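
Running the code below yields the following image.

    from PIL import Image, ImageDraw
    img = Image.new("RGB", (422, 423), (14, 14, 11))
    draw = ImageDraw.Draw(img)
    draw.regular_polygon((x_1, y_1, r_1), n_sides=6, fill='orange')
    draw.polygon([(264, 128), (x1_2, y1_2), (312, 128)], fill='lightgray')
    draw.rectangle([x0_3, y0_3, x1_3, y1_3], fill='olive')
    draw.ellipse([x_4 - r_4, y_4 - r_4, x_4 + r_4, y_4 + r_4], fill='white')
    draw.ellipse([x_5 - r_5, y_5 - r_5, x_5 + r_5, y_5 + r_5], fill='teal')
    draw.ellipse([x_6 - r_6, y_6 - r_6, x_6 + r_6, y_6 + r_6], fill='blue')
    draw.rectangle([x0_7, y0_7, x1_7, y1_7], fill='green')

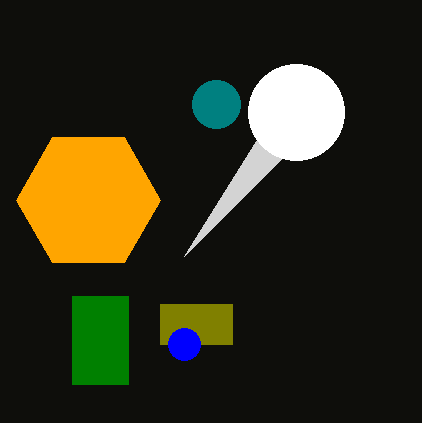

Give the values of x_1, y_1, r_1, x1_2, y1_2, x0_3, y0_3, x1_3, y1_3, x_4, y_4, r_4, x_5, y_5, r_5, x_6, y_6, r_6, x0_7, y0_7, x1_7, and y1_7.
x_1 = 88; y_1 = 200; r_1 = 72; x1_2 = 184; y1_2 = 256; x0_3 = 160; y0_3 = 304; x1_3 = 232; y1_3 = 344; x_4 = 296; y_4 = 112; r_4 = 48; x_5 = 216; y_5 = 104; r_5 = 24; x_6 = 184; y_6 = 344; r_6 = 16; x0_7 = 72; y0_7 = 296; x1_7 = 128; y1_7 = 384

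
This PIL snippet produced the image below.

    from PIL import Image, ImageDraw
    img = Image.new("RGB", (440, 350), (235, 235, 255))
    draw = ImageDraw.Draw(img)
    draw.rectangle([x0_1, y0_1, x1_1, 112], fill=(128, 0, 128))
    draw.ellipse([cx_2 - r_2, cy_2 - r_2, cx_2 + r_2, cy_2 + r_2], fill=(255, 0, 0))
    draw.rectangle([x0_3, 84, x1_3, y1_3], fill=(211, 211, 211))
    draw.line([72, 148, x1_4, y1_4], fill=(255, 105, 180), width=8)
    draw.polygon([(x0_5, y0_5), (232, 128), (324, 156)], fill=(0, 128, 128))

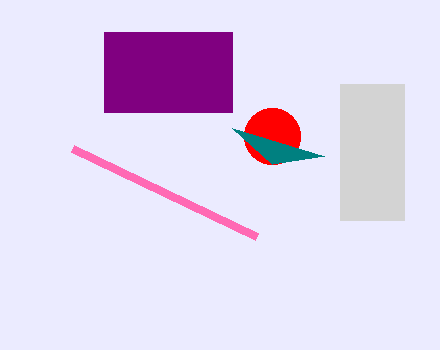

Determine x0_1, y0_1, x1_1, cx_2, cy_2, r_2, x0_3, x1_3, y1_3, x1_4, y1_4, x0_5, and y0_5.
x0_1 = 104, y0_1 = 32, x1_1 = 232, cx_2 = 272, cy_2 = 136, r_2 = 28, x0_3 = 340, x1_3 = 404, y1_3 = 220, x1_4 = 256, y1_4 = 236, x0_5 = 272, y0_5 = 164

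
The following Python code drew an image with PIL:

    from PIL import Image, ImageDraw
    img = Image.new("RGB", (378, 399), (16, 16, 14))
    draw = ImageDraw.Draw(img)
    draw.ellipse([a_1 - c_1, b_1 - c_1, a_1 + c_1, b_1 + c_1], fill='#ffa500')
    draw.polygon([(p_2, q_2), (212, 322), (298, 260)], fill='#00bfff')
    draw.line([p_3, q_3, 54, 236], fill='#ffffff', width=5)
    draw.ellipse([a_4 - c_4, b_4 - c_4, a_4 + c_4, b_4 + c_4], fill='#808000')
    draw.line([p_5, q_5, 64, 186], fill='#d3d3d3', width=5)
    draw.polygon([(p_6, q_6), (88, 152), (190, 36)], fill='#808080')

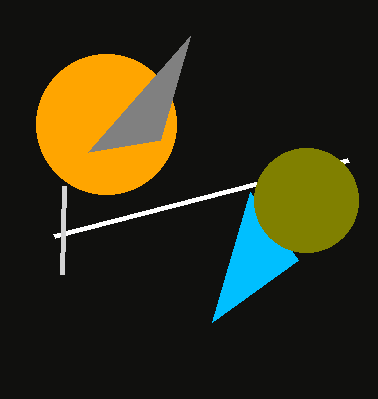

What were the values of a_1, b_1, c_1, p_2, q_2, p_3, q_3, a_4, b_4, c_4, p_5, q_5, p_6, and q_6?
a_1 = 106; b_1 = 124; c_1 = 70; p_2 = 250; q_2 = 192; p_3 = 348; q_3 = 160; a_4 = 306; b_4 = 200; c_4 = 52; p_5 = 62; q_5 = 274; p_6 = 160; q_6 = 140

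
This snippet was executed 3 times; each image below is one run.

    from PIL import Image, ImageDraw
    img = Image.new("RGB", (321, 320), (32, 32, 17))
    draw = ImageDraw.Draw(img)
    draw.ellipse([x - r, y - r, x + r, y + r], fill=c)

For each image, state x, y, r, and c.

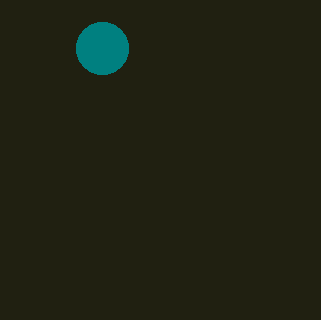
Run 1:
x = 102; y = 48; r = 26; c = 'teal'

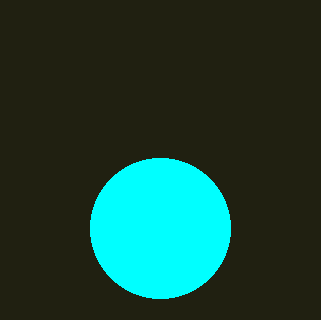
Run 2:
x = 160
y = 228
r = 70
c = 'cyan'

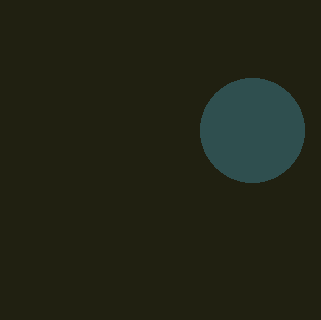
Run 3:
x = 252
y = 130
r = 52
c = 'darkslategray'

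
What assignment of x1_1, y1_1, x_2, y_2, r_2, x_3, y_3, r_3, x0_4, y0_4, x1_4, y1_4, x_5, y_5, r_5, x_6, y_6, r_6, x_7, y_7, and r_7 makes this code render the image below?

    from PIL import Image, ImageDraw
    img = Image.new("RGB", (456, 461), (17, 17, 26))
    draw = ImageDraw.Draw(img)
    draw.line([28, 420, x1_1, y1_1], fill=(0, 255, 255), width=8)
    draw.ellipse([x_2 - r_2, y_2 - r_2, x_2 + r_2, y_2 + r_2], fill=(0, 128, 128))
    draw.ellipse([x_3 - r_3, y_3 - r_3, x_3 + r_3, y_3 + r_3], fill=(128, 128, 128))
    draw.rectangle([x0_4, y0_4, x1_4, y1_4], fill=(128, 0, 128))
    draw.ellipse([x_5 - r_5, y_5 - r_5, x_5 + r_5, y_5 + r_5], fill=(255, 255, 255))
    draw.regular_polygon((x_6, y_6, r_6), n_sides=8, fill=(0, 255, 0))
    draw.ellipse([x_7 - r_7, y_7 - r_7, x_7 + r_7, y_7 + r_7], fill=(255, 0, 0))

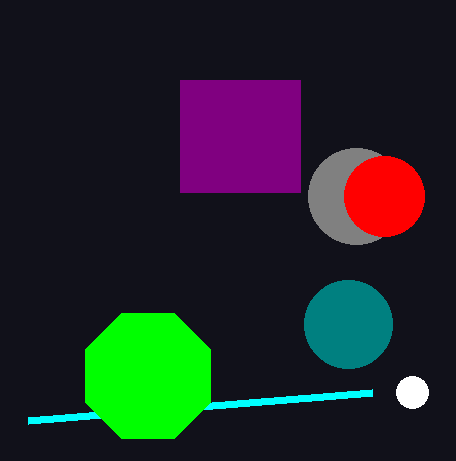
x1_1 = 372, y1_1 = 392, x_2 = 348, y_2 = 324, r_2 = 44, x_3 = 356, y_3 = 196, r_3 = 48, x0_4 = 180, y0_4 = 80, x1_4 = 300, y1_4 = 192, x_5 = 412, y_5 = 392, r_5 = 16, x_6 = 148, y_6 = 376, r_6 = 68, x_7 = 384, y_7 = 196, r_7 = 40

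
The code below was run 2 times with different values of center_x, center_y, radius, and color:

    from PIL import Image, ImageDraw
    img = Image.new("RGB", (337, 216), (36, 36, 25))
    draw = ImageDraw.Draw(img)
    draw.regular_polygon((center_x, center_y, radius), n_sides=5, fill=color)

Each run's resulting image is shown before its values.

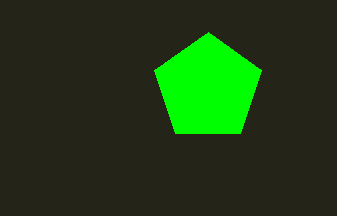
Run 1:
center_x = 208, center_y = 88, radius = 56, color = 'lime'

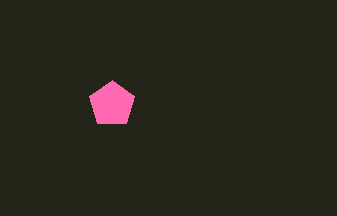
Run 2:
center_x = 112, center_y = 104, radius = 24, color = 'hotpink'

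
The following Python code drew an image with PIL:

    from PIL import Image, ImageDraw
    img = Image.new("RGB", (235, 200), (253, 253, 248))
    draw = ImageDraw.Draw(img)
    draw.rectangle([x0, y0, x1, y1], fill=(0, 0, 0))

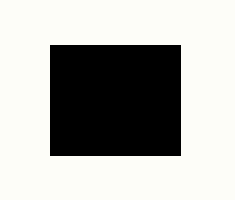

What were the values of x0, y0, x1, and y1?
x0 = 50; y0 = 45; x1 = 180; y1 = 155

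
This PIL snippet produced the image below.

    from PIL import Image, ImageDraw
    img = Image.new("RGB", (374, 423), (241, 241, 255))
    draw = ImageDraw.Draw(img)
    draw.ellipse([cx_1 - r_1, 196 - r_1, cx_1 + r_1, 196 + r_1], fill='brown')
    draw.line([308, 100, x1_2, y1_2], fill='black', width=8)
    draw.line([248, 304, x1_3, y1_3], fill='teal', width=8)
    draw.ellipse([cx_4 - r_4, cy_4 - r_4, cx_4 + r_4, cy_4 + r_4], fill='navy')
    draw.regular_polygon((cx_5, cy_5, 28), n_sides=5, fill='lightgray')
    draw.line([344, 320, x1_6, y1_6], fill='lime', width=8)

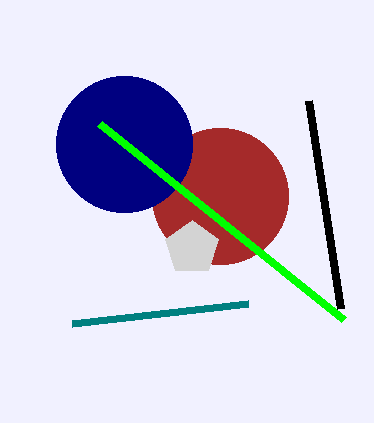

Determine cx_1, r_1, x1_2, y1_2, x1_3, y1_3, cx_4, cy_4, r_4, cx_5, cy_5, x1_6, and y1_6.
cx_1 = 220
r_1 = 68
x1_2 = 340
y1_2 = 308
x1_3 = 72
y1_3 = 324
cx_4 = 124
cy_4 = 144
r_4 = 68
cx_5 = 192
cy_5 = 248
x1_6 = 100
y1_6 = 124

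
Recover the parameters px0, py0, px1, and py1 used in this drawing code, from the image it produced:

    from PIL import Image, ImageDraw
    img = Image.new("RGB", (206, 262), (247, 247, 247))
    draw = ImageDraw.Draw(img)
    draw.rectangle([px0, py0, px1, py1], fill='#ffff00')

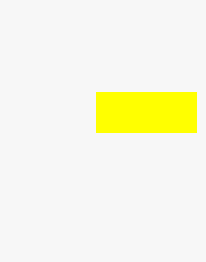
px0 = 96, py0 = 92, px1 = 196, py1 = 132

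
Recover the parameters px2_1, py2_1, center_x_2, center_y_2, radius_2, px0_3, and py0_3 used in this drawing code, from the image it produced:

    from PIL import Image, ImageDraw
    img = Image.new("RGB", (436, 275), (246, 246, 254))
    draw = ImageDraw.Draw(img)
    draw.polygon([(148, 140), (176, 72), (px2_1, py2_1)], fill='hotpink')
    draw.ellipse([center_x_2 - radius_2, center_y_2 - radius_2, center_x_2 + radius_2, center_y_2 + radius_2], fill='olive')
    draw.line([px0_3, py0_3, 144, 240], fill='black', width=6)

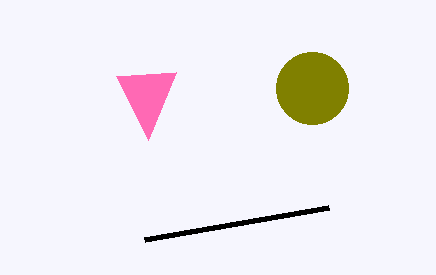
px2_1 = 116, py2_1 = 76, center_x_2 = 312, center_y_2 = 88, radius_2 = 36, px0_3 = 328, py0_3 = 208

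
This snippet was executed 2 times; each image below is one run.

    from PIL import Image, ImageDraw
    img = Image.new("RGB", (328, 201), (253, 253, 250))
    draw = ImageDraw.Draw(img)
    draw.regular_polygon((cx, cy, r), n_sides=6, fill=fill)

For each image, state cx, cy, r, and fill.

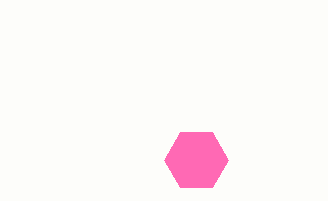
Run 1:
cx = 196; cy = 160; r = 32; fill = 'hotpink'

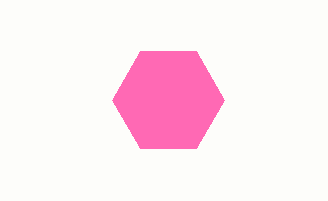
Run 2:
cx = 168; cy = 100; r = 56; fill = 'hotpink'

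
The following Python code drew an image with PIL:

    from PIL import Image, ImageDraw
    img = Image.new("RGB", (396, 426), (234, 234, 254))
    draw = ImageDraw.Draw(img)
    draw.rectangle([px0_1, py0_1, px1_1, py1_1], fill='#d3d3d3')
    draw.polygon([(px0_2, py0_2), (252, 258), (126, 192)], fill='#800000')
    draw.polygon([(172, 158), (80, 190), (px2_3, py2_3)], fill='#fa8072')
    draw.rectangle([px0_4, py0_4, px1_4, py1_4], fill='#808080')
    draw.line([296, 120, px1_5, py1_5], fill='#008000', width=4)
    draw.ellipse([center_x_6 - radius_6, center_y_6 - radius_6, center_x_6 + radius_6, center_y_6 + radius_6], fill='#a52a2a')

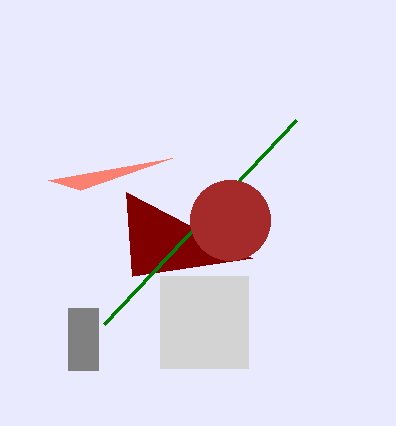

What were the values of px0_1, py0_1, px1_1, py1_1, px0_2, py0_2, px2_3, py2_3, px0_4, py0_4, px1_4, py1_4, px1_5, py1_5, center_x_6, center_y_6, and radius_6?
px0_1 = 160, py0_1 = 276, px1_1 = 248, py1_1 = 368, px0_2 = 132, py0_2 = 276, px2_3 = 48, py2_3 = 180, px0_4 = 68, py0_4 = 308, px1_4 = 98, py1_4 = 370, px1_5 = 104, py1_5 = 324, center_x_6 = 230, center_y_6 = 220, radius_6 = 40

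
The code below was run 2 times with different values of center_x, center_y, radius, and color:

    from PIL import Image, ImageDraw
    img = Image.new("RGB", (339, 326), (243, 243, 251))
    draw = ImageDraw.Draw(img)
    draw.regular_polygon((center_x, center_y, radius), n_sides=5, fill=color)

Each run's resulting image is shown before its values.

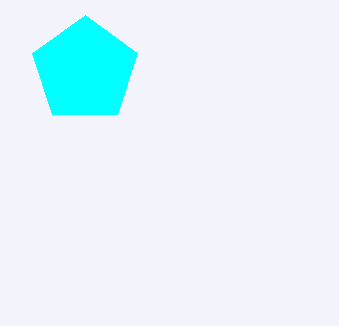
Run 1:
center_x = 85; center_y = 70; radius = 55; color = 'cyan'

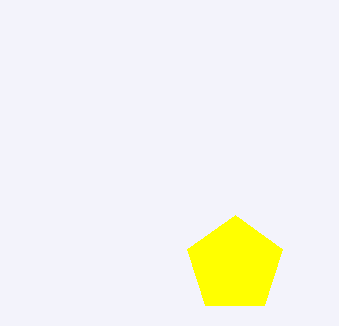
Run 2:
center_x = 235, center_y = 265, radius = 50, color = 'yellow'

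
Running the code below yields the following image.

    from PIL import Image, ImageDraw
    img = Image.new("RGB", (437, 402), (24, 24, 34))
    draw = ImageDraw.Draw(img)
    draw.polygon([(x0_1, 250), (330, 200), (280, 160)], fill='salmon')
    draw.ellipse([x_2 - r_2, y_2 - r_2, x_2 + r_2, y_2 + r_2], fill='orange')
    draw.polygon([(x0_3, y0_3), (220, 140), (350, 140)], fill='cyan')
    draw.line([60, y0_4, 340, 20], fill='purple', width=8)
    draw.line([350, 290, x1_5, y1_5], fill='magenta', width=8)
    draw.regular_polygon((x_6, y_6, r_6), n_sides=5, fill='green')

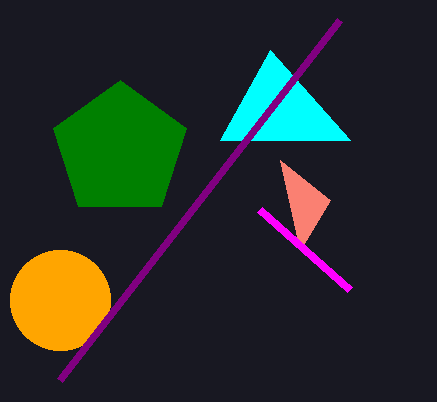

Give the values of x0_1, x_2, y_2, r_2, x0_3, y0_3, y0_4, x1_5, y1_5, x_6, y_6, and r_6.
x0_1 = 300, x_2 = 60, y_2 = 300, r_2 = 50, x0_3 = 270, y0_3 = 50, y0_4 = 380, x1_5 = 260, y1_5 = 210, x_6 = 120, y_6 = 150, r_6 = 70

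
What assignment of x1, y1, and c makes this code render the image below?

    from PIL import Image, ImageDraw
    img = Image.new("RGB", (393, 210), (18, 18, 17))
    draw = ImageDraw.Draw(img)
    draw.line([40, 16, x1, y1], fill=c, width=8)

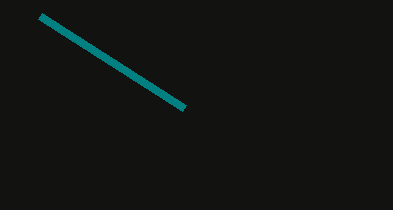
x1 = 184; y1 = 108; c = 'teal'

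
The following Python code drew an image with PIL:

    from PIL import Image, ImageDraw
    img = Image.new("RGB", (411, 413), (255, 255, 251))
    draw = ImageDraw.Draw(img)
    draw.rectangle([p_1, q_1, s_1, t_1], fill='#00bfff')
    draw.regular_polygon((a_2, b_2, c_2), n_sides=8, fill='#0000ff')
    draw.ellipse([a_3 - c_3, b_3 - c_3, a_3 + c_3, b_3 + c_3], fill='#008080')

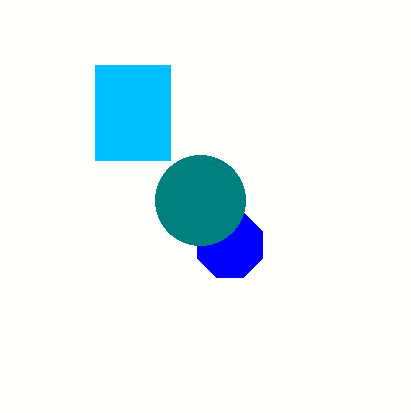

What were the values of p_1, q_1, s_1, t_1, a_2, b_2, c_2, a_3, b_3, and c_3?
p_1 = 95
q_1 = 65
s_1 = 170
t_1 = 160
a_2 = 230
b_2 = 245
c_2 = 35
a_3 = 200
b_3 = 200
c_3 = 45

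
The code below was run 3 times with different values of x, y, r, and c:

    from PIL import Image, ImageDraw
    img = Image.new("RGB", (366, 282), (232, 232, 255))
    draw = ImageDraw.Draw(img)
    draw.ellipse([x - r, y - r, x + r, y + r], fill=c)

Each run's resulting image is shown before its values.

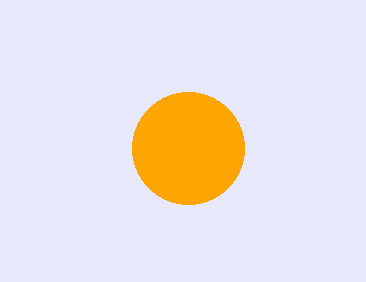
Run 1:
x = 188; y = 148; r = 56; c = 'orange'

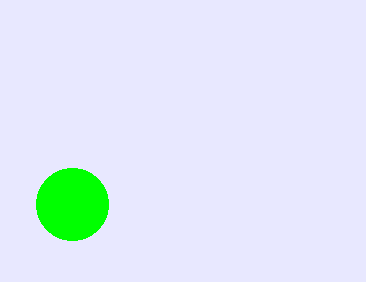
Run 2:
x = 72; y = 204; r = 36; c = 'lime'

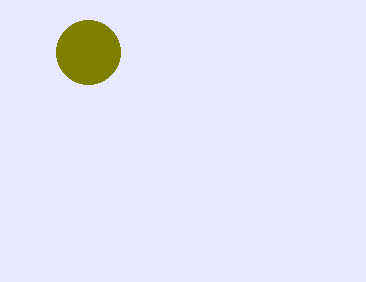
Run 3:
x = 88, y = 52, r = 32, c = 'olive'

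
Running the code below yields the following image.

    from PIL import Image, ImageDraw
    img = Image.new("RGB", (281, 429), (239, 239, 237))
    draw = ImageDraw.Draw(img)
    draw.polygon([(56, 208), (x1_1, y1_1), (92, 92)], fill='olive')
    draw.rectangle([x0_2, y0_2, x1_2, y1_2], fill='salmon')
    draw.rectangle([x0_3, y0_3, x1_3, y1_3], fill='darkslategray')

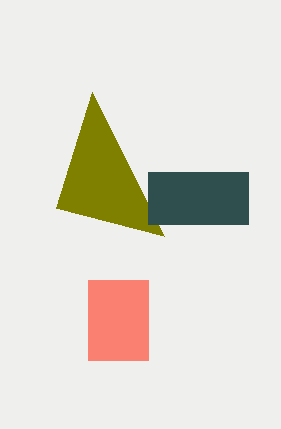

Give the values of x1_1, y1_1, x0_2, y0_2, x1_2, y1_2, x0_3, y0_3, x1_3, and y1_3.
x1_1 = 164
y1_1 = 236
x0_2 = 88
y0_2 = 280
x1_2 = 148
y1_2 = 360
x0_3 = 148
y0_3 = 172
x1_3 = 248
y1_3 = 224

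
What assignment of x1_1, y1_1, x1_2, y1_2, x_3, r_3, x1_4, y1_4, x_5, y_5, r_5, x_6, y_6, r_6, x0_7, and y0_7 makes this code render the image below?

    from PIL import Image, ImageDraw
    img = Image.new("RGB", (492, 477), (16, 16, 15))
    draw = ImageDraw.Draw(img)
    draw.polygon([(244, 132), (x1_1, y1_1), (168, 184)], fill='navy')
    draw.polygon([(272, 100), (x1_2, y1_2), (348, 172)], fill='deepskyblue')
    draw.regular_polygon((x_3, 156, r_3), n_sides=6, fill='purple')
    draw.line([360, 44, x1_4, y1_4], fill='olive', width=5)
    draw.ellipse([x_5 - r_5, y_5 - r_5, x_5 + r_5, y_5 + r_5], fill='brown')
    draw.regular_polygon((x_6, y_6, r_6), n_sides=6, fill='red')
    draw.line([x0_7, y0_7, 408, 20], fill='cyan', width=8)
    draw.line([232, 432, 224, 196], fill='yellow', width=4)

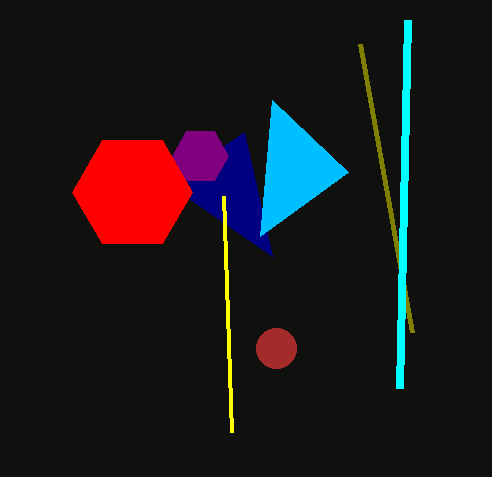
x1_1 = 272
y1_1 = 256
x1_2 = 260
y1_2 = 236
x_3 = 200
r_3 = 28
x1_4 = 412
y1_4 = 332
x_5 = 276
y_5 = 348
r_5 = 20
x_6 = 132
y_6 = 192
r_6 = 60
x0_7 = 400
y0_7 = 388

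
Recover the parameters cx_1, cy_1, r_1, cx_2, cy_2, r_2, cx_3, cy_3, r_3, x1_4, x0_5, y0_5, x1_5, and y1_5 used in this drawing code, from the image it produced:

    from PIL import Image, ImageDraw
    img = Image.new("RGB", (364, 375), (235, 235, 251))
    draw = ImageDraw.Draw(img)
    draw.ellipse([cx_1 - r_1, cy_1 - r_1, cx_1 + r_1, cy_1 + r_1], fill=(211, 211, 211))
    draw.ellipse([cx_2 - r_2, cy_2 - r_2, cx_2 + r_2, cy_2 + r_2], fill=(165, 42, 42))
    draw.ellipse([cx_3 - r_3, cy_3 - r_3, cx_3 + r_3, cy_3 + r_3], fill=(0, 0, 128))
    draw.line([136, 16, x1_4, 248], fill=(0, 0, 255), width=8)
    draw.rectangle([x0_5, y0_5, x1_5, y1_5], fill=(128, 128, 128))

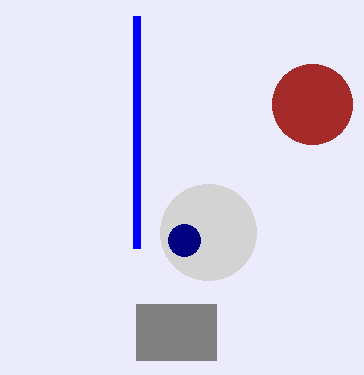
cx_1 = 208, cy_1 = 232, r_1 = 48, cx_2 = 312, cy_2 = 104, r_2 = 40, cx_3 = 184, cy_3 = 240, r_3 = 16, x1_4 = 136, x0_5 = 136, y0_5 = 304, x1_5 = 216, y1_5 = 360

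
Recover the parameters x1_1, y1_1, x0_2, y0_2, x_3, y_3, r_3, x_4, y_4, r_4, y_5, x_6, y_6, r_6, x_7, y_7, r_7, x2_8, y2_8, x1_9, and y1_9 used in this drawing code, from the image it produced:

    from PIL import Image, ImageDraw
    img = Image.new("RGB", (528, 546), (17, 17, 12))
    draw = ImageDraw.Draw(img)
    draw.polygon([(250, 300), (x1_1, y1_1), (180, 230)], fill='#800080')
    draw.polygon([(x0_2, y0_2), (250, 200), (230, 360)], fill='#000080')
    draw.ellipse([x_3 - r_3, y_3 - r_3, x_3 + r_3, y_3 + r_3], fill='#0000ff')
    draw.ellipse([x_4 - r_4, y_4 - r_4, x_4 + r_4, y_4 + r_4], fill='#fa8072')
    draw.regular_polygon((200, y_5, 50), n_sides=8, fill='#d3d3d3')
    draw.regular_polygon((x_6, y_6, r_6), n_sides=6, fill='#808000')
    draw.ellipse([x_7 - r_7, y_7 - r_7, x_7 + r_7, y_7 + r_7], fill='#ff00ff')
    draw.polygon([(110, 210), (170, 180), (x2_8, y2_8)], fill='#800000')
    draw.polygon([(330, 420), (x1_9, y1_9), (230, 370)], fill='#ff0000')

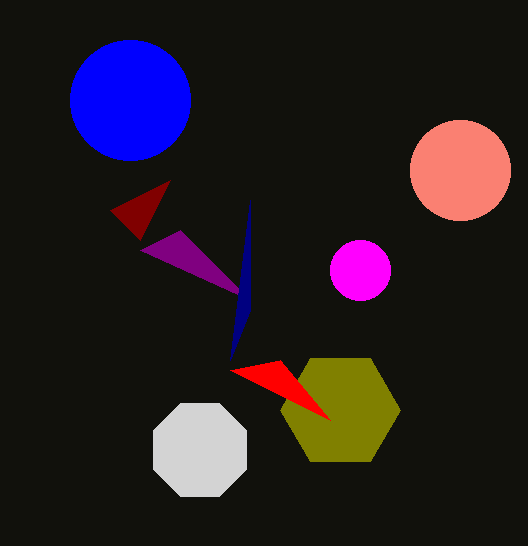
x1_1 = 140, y1_1 = 250, x0_2 = 250, y0_2 = 310, x_3 = 130, y_3 = 100, r_3 = 60, x_4 = 460, y_4 = 170, r_4 = 50, y_5 = 450, x_6 = 340, y_6 = 410, r_6 = 60, x_7 = 360, y_7 = 270, r_7 = 30, x2_8 = 140, y2_8 = 240, x1_9 = 280, y1_9 = 360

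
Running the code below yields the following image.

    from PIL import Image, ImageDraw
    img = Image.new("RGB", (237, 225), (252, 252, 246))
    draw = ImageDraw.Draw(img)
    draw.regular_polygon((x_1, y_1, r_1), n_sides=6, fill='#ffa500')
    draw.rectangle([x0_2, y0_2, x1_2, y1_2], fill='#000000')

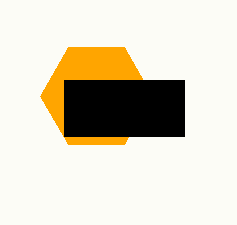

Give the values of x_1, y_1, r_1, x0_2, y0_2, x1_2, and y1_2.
x_1 = 96, y_1 = 96, r_1 = 56, x0_2 = 64, y0_2 = 80, x1_2 = 184, y1_2 = 136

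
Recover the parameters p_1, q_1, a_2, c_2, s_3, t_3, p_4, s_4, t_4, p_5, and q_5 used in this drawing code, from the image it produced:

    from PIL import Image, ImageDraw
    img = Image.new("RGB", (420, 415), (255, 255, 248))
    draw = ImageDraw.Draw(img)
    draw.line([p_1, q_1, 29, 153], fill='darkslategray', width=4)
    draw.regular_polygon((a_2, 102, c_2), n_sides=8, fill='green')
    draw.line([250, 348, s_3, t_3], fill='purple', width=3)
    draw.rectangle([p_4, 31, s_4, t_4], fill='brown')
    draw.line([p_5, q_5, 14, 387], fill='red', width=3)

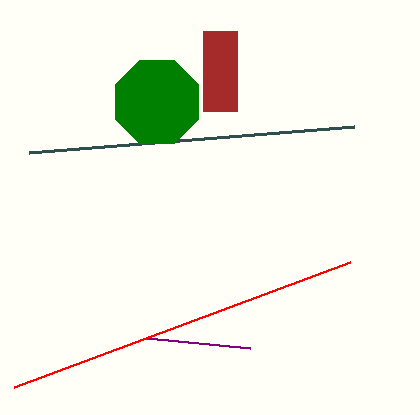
p_1 = 354; q_1 = 127; a_2 = 157; c_2 = 45; s_3 = 147; t_3 = 338; p_4 = 203; s_4 = 237; t_4 = 111; p_5 = 350; q_5 = 262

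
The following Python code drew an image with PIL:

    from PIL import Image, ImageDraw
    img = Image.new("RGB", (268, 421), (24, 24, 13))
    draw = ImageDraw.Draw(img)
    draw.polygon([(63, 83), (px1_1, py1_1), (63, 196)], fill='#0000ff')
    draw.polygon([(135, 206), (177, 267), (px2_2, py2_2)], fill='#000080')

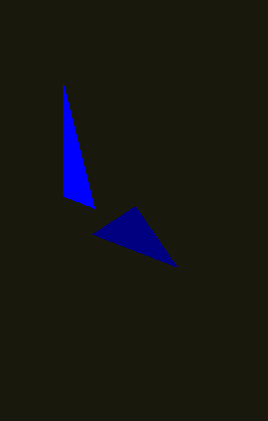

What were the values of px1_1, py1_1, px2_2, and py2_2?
px1_1 = 94
py1_1 = 208
px2_2 = 92
py2_2 = 234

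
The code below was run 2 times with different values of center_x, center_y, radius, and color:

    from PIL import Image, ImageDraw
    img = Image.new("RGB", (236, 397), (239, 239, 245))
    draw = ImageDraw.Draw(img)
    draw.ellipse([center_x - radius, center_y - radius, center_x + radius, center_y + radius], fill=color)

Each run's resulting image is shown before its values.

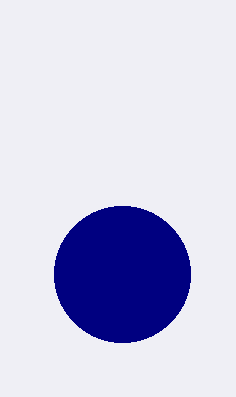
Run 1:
center_x = 122; center_y = 274; radius = 68; color = 'navy'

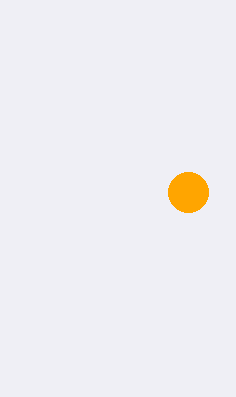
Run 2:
center_x = 188; center_y = 192; radius = 20; color = 'orange'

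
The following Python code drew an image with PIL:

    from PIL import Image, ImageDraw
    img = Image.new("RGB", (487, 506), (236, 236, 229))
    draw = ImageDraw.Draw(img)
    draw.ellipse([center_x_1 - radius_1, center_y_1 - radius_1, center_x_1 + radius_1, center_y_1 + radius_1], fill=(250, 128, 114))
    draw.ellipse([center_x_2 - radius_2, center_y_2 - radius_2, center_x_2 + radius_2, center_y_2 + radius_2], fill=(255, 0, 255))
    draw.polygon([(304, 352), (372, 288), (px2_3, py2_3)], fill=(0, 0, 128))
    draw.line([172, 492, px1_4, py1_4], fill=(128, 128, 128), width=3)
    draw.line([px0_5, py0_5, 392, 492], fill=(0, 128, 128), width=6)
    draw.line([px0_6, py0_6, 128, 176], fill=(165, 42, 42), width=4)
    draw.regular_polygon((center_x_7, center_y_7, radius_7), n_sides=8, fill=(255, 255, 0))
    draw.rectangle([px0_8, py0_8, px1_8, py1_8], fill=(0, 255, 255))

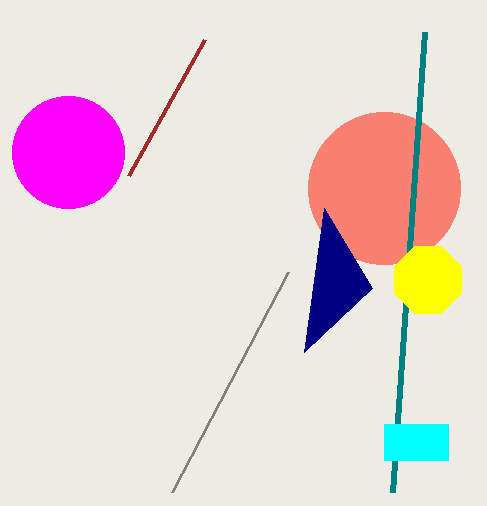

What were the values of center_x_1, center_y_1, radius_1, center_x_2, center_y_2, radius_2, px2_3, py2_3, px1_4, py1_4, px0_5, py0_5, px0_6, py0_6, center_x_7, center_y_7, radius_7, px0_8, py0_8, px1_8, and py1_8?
center_x_1 = 384; center_y_1 = 188; radius_1 = 76; center_x_2 = 68; center_y_2 = 152; radius_2 = 56; px2_3 = 324; py2_3 = 208; px1_4 = 288; py1_4 = 272; px0_5 = 424; py0_5 = 32; px0_6 = 204; py0_6 = 40; center_x_7 = 428; center_y_7 = 280; radius_7 = 36; px0_8 = 384; py0_8 = 424; px1_8 = 448; py1_8 = 460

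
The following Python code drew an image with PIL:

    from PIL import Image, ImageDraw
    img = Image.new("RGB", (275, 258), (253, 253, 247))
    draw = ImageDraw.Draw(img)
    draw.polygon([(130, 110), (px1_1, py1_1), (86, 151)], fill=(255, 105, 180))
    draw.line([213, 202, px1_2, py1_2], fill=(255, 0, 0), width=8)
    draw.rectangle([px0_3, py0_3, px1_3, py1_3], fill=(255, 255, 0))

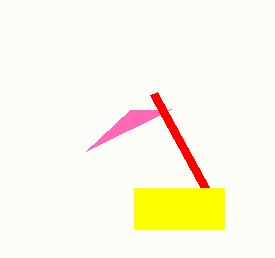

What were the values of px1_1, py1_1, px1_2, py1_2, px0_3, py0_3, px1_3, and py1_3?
px1_1 = 171, py1_1 = 109, px1_2 = 154, py1_2 = 94, px0_3 = 134, py0_3 = 188, px1_3 = 224, py1_3 = 229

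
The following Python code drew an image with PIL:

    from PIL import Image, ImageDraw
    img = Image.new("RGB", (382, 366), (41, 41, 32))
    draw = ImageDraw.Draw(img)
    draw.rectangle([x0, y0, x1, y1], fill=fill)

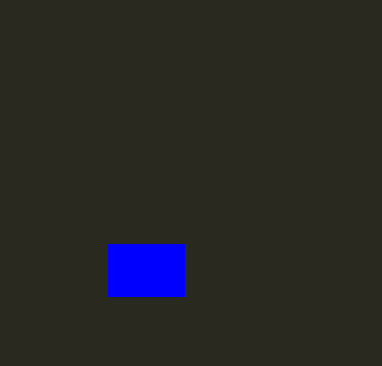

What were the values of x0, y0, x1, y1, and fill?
x0 = 108
y0 = 244
x1 = 184
y1 = 296
fill = 'blue'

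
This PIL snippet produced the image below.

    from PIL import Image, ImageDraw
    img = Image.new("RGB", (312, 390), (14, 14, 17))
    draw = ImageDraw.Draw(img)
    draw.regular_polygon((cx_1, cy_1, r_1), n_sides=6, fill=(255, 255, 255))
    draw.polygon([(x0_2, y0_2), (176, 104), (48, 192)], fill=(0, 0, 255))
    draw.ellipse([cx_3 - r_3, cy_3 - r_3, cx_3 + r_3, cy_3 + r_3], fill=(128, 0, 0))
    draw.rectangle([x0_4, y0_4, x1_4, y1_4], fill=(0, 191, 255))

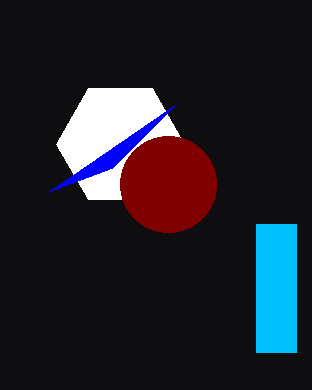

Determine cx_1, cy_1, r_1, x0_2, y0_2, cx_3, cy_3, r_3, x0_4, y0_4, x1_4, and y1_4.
cx_1 = 120, cy_1 = 144, r_1 = 64, x0_2 = 112, y0_2 = 168, cx_3 = 168, cy_3 = 184, r_3 = 48, x0_4 = 256, y0_4 = 224, x1_4 = 296, y1_4 = 352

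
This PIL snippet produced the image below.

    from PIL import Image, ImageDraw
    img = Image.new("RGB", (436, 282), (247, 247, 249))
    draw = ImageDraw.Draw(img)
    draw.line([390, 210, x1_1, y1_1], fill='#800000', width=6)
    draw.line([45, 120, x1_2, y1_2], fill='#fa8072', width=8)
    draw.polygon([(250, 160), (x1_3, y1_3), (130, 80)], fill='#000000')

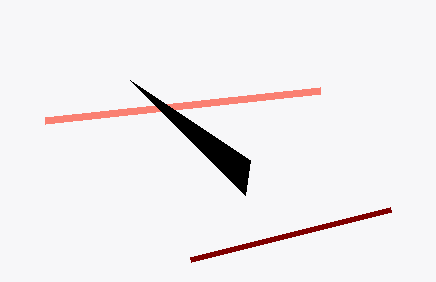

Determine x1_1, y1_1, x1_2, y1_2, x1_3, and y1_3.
x1_1 = 190
y1_1 = 260
x1_2 = 320
y1_2 = 90
x1_3 = 245
y1_3 = 195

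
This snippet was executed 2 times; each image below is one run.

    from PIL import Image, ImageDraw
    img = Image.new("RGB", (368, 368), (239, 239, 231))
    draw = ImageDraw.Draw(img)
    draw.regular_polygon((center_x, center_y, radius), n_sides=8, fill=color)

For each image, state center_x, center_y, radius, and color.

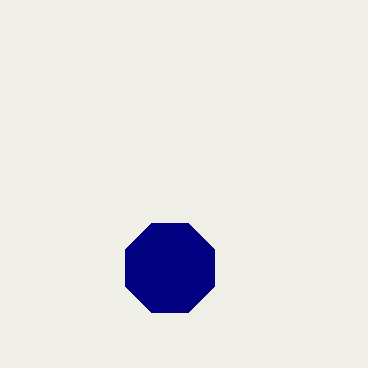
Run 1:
center_x = 170, center_y = 268, radius = 48, color = 'navy'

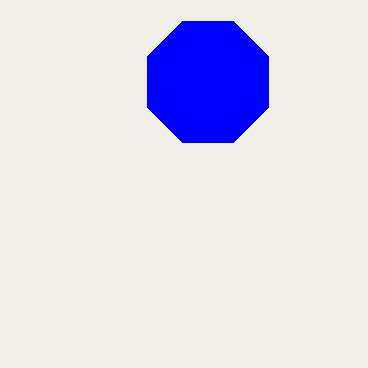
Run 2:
center_x = 208
center_y = 82
radius = 66
color = 'blue'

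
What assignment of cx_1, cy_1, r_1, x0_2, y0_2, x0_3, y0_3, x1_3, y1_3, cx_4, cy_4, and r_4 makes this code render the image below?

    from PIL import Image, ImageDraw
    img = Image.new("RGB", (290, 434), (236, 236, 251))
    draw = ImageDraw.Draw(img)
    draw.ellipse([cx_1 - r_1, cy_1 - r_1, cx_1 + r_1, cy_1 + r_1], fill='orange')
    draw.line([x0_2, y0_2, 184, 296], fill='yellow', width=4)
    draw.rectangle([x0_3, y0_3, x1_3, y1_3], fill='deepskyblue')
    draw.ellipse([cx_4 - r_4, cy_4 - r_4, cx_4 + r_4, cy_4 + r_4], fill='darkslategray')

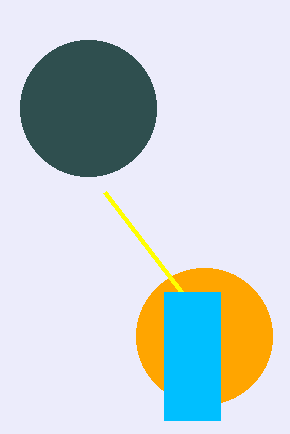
cx_1 = 204
cy_1 = 336
r_1 = 68
x0_2 = 104
y0_2 = 192
x0_3 = 164
y0_3 = 292
x1_3 = 220
y1_3 = 420
cx_4 = 88
cy_4 = 108
r_4 = 68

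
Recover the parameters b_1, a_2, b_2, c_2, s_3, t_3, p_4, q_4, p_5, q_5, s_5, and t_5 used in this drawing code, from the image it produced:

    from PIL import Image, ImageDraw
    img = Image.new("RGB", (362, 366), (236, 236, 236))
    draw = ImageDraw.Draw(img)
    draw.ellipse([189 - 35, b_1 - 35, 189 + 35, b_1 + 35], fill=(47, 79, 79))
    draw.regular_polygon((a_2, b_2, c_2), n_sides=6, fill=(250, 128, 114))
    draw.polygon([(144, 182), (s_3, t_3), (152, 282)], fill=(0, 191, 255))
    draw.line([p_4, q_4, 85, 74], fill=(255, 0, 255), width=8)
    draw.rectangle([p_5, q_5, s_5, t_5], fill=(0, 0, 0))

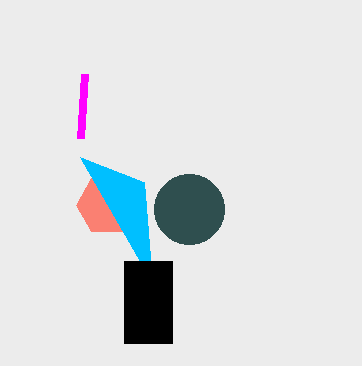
b_1 = 209
a_2 = 107
b_2 = 205
c_2 = 31
s_3 = 80
t_3 = 157
p_4 = 81
q_4 = 138
p_5 = 124
q_5 = 261
s_5 = 172
t_5 = 343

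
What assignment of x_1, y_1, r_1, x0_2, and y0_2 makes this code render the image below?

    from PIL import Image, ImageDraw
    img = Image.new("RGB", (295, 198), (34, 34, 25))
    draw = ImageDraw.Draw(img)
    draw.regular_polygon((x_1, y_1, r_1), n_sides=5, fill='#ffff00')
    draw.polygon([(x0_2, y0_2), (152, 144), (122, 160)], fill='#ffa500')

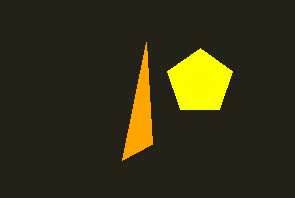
x_1 = 200, y_1 = 82, r_1 = 34, x0_2 = 146, y0_2 = 42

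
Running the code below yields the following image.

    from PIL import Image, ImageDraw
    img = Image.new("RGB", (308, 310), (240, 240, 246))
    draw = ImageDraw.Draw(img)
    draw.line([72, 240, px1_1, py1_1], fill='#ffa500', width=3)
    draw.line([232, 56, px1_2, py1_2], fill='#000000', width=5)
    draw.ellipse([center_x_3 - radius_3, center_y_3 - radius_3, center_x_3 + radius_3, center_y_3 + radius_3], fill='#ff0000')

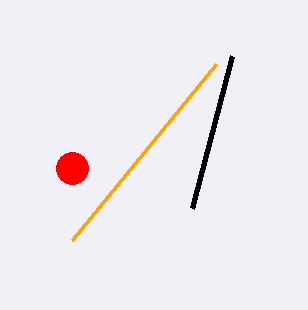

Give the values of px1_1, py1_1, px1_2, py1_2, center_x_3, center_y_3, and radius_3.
px1_1 = 216
py1_1 = 64
px1_2 = 192
py1_2 = 208
center_x_3 = 72
center_y_3 = 168
radius_3 = 16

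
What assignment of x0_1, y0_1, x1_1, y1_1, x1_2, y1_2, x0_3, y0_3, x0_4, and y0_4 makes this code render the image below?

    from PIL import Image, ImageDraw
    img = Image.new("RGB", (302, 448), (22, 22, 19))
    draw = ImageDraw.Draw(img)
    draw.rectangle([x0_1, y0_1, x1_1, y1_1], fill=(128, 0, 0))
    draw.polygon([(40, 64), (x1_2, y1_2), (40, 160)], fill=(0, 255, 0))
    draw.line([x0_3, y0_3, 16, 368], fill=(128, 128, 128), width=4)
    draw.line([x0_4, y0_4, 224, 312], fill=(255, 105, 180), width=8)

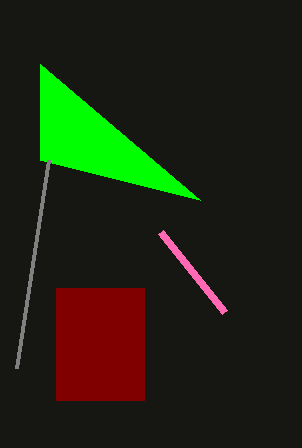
x0_1 = 56, y0_1 = 288, x1_1 = 144, y1_1 = 400, x1_2 = 200, y1_2 = 200, x0_3 = 48, y0_3 = 160, x0_4 = 160, y0_4 = 232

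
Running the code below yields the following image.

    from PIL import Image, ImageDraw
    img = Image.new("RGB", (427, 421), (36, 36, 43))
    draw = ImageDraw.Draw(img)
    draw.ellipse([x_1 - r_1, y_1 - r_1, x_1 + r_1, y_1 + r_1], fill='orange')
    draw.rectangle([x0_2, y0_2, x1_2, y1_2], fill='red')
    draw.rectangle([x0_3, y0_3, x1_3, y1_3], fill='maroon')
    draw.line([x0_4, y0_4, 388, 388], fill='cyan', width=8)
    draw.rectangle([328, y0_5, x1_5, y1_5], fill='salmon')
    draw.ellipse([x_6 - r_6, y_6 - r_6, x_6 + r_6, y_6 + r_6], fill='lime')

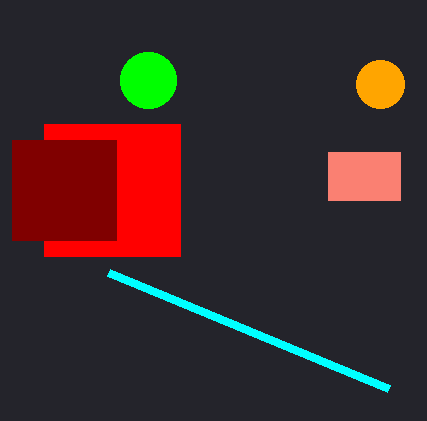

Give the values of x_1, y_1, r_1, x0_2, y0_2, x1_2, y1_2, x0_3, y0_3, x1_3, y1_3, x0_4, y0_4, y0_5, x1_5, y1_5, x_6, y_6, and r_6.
x_1 = 380
y_1 = 84
r_1 = 24
x0_2 = 44
y0_2 = 124
x1_2 = 180
y1_2 = 256
x0_3 = 12
y0_3 = 140
x1_3 = 116
y1_3 = 240
x0_4 = 108
y0_4 = 272
y0_5 = 152
x1_5 = 400
y1_5 = 200
x_6 = 148
y_6 = 80
r_6 = 28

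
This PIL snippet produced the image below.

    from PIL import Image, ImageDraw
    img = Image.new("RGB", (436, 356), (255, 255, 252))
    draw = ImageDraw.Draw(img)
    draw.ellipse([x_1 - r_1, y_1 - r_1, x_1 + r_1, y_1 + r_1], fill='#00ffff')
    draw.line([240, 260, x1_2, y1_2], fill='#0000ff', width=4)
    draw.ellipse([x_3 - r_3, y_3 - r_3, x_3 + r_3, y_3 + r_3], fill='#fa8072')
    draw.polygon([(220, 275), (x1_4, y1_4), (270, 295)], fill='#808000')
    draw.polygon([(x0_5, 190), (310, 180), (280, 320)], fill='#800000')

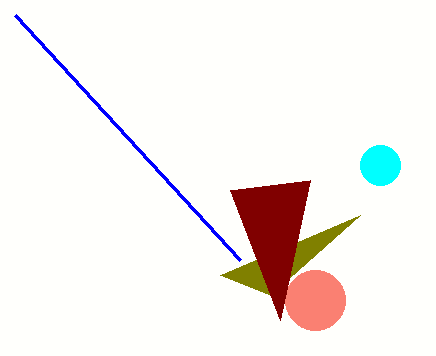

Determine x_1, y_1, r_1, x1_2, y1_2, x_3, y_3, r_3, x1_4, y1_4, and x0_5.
x_1 = 380
y_1 = 165
r_1 = 20
x1_2 = 15
y1_2 = 15
x_3 = 315
y_3 = 300
r_3 = 30
x1_4 = 360
y1_4 = 215
x0_5 = 230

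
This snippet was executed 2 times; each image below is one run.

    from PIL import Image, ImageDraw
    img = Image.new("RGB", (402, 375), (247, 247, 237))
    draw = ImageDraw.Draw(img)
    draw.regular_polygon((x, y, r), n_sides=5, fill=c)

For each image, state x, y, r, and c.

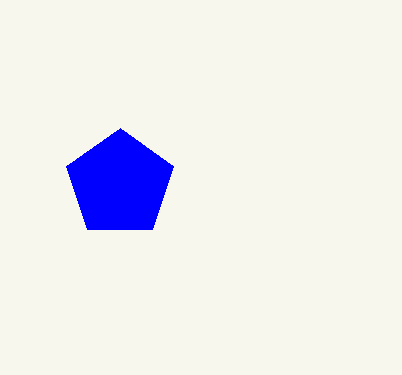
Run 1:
x = 120, y = 184, r = 56, c = 'blue'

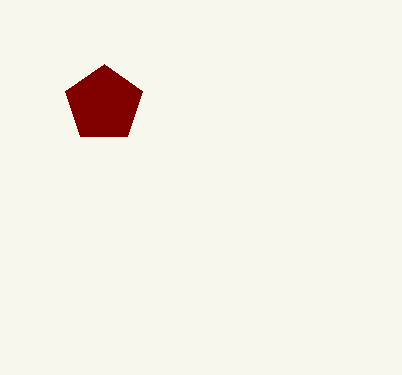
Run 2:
x = 104, y = 104, r = 40, c = 'maroon'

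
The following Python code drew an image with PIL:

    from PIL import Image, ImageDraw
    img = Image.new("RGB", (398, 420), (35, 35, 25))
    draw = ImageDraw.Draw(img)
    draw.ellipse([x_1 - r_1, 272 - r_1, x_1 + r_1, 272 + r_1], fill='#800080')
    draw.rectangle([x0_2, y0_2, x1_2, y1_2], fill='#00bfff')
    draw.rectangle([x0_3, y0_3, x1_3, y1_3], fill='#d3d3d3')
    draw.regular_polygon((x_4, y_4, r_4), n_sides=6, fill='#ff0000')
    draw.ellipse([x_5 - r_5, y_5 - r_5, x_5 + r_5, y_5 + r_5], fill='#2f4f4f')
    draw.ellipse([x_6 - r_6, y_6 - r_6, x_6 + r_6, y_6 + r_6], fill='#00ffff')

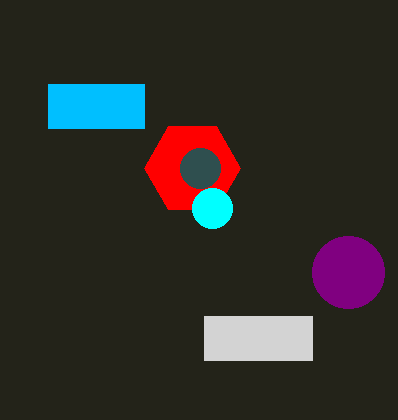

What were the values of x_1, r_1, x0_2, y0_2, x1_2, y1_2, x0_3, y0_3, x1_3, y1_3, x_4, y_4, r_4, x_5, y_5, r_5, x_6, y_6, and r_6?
x_1 = 348; r_1 = 36; x0_2 = 48; y0_2 = 84; x1_2 = 144; y1_2 = 128; x0_3 = 204; y0_3 = 316; x1_3 = 312; y1_3 = 360; x_4 = 192; y_4 = 168; r_4 = 48; x_5 = 200; y_5 = 168; r_5 = 20; x_6 = 212; y_6 = 208; r_6 = 20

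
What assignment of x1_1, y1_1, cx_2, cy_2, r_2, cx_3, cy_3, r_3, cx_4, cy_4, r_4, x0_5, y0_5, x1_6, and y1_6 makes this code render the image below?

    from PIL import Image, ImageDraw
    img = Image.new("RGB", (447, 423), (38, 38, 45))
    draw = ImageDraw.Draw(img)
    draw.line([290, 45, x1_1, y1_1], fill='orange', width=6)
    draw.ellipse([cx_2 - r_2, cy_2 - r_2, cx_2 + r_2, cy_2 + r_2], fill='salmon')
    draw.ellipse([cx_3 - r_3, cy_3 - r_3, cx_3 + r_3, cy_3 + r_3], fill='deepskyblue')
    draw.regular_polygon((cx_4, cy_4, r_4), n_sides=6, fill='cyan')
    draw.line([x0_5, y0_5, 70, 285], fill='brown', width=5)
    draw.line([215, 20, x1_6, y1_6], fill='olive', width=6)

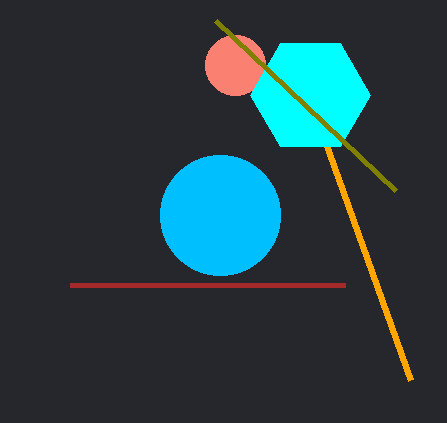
x1_1 = 410, y1_1 = 380, cx_2 = 235, cy_2 = 65, r_2 = 30, cx_3 = 220, cy_3 = 215, r_3 = 60, cx_4 = 310, cy_4 = 95, r_4 = 60, x0_5 = 345, y0_5 = 285, x1_6 = 395, y1_6 = 190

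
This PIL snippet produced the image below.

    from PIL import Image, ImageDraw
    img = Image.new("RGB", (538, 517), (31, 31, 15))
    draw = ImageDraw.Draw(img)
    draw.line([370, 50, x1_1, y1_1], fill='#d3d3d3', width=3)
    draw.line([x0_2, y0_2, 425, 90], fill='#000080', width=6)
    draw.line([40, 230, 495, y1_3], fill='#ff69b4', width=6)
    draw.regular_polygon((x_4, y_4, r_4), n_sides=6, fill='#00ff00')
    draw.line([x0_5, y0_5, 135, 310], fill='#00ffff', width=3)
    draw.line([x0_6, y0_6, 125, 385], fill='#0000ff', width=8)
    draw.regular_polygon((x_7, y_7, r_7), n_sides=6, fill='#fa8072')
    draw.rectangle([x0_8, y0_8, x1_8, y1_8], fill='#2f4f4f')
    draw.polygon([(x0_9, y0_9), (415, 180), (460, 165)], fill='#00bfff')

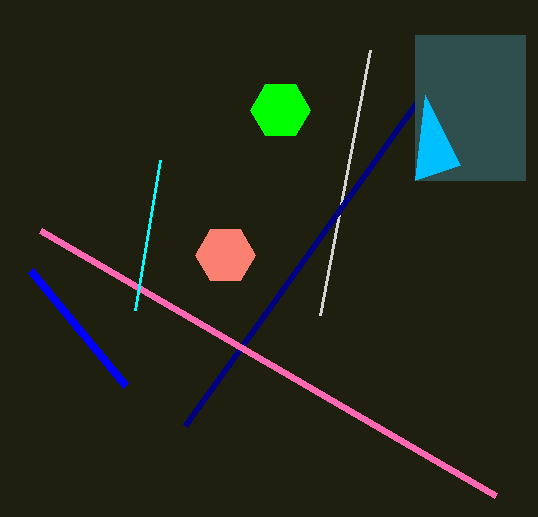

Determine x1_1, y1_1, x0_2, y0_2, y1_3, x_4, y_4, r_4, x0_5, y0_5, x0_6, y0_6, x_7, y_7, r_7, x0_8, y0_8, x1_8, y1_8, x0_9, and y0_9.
x1_1 = 320, y1_1 = 315, x0_2 = 185, y0_2 = 425, y1_3 = 495, x_4 = 280, y_4 = 110, r_4 = 30, x0_5 = 160, y0_5 = 160, x0_6 = 30, y0_6 = 270, x_7 = 225, y_7 = 255, r_7 = 30, x0_8 = 415, y0_8 = 35, x1_8 = 525, y1_8 = 180, x0_9 = 425, y0_9 = 95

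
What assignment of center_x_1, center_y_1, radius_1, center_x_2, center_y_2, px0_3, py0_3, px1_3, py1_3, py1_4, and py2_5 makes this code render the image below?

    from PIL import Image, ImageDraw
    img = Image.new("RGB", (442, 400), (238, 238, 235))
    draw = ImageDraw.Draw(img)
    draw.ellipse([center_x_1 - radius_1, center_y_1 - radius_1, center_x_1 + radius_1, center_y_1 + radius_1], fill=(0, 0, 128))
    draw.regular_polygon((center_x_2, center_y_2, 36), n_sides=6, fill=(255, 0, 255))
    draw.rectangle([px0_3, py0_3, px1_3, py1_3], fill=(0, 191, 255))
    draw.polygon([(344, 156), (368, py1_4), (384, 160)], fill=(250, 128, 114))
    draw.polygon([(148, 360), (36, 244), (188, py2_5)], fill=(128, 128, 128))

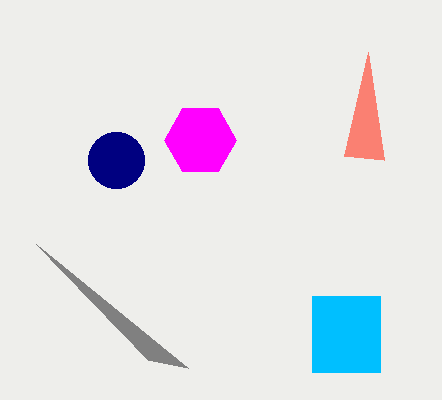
center_x_1 = 116, center_y_1 = 160, radius_1 = 28, center_x_2 = 200, center_y_2 = 140, px0_3 = 312, py0_3 = 296, px1_3 = 380, py1_3 = 372, py1_4 = 52, py2_5 = 368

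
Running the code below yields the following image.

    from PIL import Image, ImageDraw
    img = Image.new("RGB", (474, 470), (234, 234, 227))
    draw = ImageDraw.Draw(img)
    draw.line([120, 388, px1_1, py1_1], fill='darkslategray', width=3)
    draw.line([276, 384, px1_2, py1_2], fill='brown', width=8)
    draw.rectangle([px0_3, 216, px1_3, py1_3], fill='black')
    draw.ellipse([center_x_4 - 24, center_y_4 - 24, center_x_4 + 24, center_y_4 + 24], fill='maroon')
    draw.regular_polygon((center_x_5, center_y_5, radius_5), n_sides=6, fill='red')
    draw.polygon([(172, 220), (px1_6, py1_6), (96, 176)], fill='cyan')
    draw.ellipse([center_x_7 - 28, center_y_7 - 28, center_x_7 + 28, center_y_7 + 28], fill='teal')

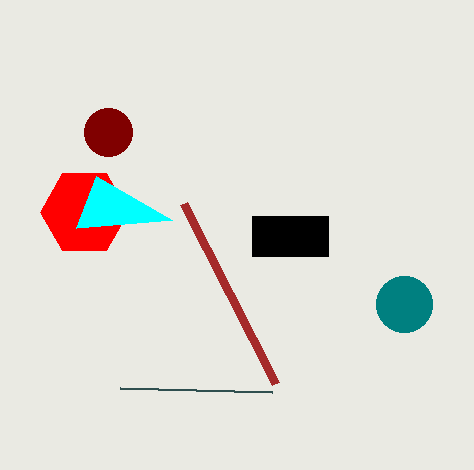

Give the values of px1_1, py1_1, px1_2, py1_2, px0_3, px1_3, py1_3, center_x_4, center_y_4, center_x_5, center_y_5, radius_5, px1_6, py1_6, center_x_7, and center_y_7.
px1_1 = 272; py1_1 = 392; px1_2 = 184; py1_2 = 204; px0_3 = 252; px1_3 = 328; py1_3 = 256; center_x_4 = 108; center_y_4 = 132; center_x_5 = 84; center_y_5 = 212; radius_5 = 44; px1_6 = 76; py1_6 = 228; center_x_7 = 404; center_y_7 = 304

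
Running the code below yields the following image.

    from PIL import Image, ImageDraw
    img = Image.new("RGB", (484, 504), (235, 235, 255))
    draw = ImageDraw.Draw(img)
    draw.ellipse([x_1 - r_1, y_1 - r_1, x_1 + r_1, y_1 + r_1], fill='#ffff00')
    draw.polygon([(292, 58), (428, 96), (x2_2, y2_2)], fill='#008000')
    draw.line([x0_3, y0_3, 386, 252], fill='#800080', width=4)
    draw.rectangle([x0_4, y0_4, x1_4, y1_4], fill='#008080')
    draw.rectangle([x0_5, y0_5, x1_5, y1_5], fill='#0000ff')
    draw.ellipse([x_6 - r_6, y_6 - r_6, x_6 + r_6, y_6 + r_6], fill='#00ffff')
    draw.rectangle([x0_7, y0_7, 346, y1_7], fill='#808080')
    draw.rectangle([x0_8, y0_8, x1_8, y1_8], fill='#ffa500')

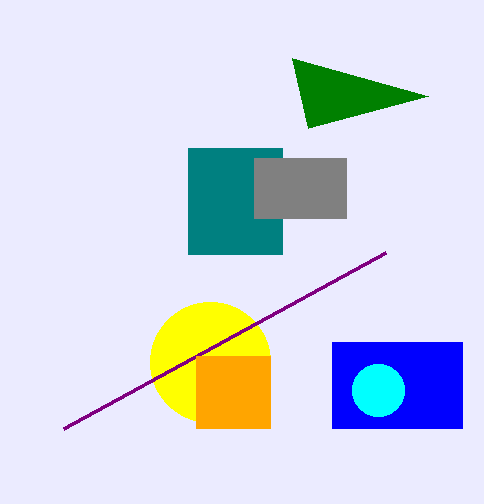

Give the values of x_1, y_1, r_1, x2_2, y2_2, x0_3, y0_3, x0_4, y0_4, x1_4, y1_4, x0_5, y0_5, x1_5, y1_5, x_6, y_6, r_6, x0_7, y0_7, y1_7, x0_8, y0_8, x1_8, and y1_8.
x_1 = 210; y_1 = 362; r_1 = 60; x2_2 = 308; y2_2 = 128; x0_3 = 64; y0_3 = 428; x0_4 = 188; y0_4 = 148; x1_4 = 282; y1_4 = 254; x0_5 = 332; y0_5 = 342; x1_5 = 462; y1_5 = 428; x_6 = 378; y_6 = 390; r_6 = 26; x0_7 = 254; y0_7 = 158; y1_7 = 218; x0_8 = 196; y0_8 = 356; x1_8 = 270; y1_8 = 428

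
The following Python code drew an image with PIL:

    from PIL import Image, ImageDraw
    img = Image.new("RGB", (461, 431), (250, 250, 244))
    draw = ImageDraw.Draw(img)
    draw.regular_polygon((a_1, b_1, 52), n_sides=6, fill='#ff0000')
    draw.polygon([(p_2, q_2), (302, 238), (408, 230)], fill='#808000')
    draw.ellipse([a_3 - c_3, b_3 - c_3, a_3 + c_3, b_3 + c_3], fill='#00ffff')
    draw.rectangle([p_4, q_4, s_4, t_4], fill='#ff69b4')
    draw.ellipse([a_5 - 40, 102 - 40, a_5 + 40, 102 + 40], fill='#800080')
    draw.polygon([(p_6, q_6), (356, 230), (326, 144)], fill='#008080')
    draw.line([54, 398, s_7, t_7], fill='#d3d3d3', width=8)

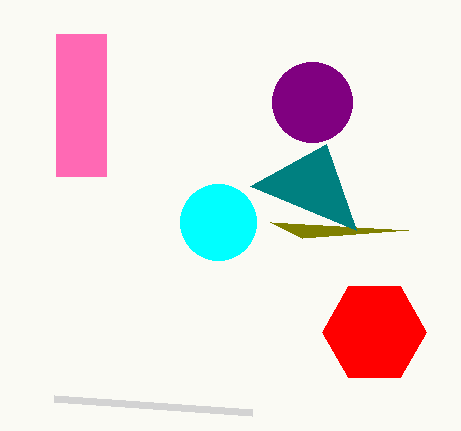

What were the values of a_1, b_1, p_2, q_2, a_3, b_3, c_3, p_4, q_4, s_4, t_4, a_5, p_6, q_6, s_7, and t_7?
a_1 = 374, b_1 = 332, p_2 = 270, q_2 = 222, a_3 = 218, b_3 = 222, c_3 = 38, p_4 = 56, q_4 = 34, s_4 = 106, t_4 = 176, a_5 = 312, p_6 = 250, q_6 = 186, s_7 = 252, t_7 = 412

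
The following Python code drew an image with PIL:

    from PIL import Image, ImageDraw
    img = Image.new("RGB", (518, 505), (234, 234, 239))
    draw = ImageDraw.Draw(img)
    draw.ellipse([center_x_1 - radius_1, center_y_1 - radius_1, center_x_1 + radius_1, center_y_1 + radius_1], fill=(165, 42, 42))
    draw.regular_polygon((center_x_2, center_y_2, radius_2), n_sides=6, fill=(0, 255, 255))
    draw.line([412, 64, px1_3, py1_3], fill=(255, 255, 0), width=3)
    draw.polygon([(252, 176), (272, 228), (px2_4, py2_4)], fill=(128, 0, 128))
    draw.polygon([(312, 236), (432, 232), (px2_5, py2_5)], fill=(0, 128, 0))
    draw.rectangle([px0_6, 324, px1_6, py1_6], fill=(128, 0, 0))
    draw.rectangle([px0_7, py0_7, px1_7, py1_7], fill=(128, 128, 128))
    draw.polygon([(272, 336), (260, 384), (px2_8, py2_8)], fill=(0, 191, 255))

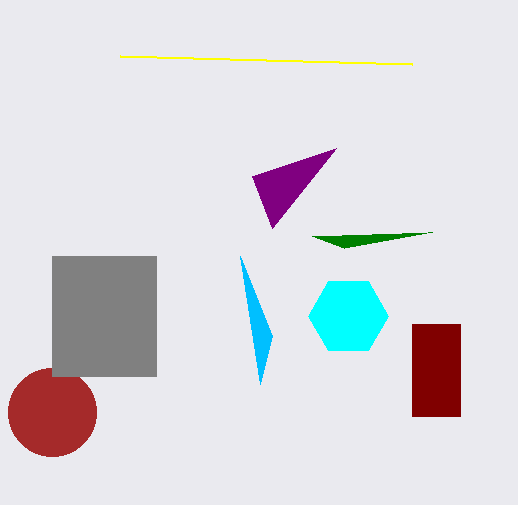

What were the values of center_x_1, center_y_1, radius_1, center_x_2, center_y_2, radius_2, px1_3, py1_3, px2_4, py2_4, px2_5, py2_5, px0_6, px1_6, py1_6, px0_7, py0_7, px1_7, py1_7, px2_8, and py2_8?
center_x_1 = 52; center_y_1 = 412; radius_1 = 44; center_x_2 = 348; center_y_2 = 316; radius_2 = 40; px1_3 = 120; py1_3 = 56; px2_4 = 336; py2_4 = 148; px2_5 = 344; py2_5 = 248; px0_6 = 412; px1_6 = 460; py1_6 = 416; px0_7 = 52; py0_7 = 256; px1_7 = 156; py1_7 = 376; px2_8 = 240; py2_8 = 256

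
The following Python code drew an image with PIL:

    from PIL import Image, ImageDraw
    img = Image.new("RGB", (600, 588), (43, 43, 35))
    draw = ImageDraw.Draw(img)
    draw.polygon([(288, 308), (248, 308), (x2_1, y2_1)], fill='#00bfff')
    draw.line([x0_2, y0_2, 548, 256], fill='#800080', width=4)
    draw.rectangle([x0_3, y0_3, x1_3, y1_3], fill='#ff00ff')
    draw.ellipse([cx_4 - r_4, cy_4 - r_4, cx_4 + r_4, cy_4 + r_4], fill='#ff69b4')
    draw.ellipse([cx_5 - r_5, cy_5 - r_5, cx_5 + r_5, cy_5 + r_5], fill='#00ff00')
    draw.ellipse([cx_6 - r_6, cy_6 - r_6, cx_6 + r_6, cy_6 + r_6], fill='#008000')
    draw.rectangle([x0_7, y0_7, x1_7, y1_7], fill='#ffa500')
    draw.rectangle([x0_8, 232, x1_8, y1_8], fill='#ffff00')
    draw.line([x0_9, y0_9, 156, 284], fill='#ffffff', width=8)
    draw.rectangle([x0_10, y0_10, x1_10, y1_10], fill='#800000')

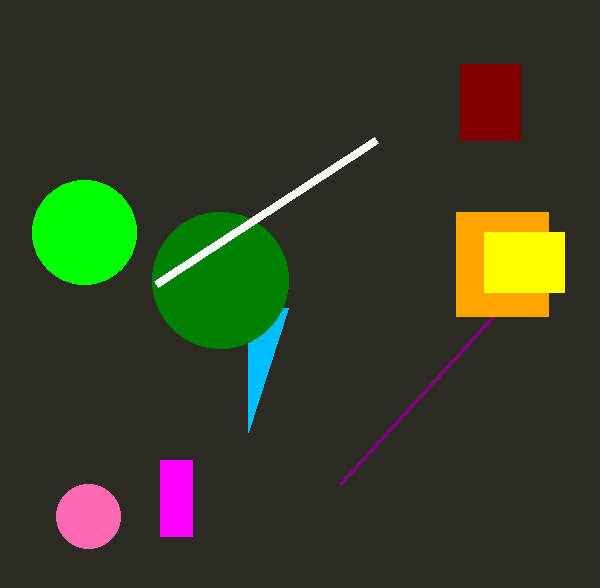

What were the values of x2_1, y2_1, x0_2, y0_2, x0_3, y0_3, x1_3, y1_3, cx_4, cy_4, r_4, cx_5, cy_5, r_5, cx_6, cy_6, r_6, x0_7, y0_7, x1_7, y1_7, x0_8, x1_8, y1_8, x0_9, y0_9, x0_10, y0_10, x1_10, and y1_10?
x2_1 = 248; y2_1 = 432; x0_2 = 340; y0_2 = 484; x0_3 = 160; y0_3 = 460; x1_3 = 192; y1_3 = 536; cx_4 = 88; cy_4 = 516; r_4 = 32; cx_5 = 84; cy_5 = 232; r_5 = 52; cx_6 = 220; cy_6 = 280; r_6 = 68; x0_7 = 456; y0_7 = 212; x1_7 = 548; y1_7 = 316; x0_8 = 484; x1_8 = 564; y1_8 = 292; x0_9 = 376; y0_9 = 140; x0_10 = 460; y0_10 = 64; x1_10 = 520; y1_10 = 140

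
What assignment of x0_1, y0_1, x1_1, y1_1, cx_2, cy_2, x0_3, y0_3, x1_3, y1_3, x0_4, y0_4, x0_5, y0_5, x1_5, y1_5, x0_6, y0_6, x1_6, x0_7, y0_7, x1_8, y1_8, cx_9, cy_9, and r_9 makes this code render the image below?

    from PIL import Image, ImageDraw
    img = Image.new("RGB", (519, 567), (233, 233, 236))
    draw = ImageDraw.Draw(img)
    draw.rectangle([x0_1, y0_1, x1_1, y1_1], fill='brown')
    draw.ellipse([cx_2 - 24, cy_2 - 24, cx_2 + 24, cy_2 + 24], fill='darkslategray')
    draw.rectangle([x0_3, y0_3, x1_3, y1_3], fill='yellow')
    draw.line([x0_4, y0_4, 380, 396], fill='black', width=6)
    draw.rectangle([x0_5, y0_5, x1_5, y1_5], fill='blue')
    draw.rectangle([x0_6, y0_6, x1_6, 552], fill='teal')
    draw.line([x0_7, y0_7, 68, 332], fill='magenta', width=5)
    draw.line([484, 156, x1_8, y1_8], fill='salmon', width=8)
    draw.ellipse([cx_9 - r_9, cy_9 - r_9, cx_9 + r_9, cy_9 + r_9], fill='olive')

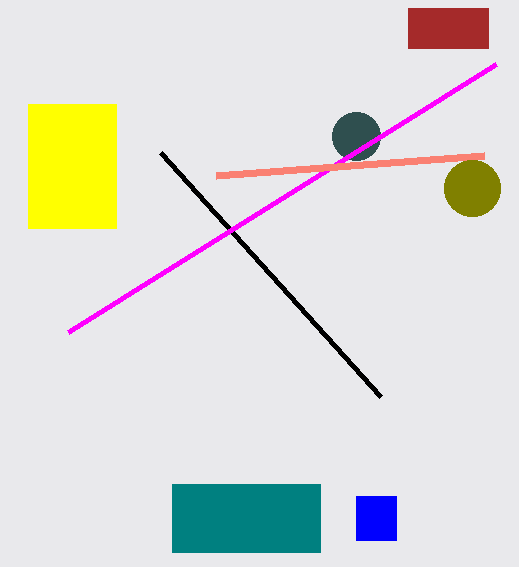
x0_1 = 408
y0_1 = 8
x1_1 = 488
y1_1 = 48
cx_2 = 356
cy_2 = 136
x0_3 = 28
y0_3 = 104
x1_3 = 116
y1_3 = 228
x0_4 = 160
y0_4 = 152
x0_5 = 356
y0_5 = 496
x1_5 = 396
y1_5 = 540
x0_6 = 172
y0_6 = 484
x1_6 = 320
x0_7 = 496
y0_7 = 64
x1_8 = 216
y1_8 = 176
cx_9 = 472
cy_9 = 188
r_9 = 28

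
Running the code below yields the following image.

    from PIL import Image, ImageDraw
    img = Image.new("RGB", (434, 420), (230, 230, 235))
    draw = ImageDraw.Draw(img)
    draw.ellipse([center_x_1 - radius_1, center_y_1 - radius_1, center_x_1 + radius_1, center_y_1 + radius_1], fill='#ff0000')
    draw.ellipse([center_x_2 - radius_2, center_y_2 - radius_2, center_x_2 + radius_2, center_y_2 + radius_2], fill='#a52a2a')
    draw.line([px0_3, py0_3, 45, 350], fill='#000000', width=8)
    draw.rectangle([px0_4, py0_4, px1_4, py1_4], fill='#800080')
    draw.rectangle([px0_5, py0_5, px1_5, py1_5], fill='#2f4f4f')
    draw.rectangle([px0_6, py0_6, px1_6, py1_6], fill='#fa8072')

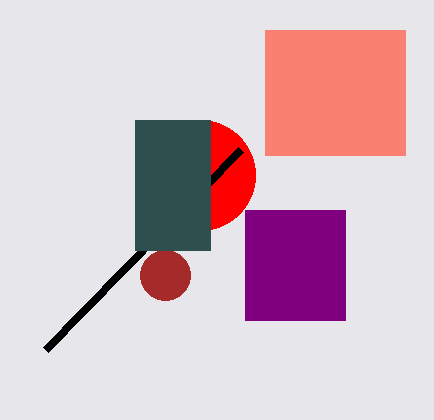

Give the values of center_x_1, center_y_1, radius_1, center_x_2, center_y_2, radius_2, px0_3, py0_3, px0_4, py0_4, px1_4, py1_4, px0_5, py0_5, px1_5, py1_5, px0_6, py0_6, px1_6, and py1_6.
center_x_1 = 200; center_y_1 = 175; radius_1 = 55; center_x_2 = 165; center_y_2 = 275; radius_2 = 25; px0_3 = 240; py0_3 = 150; px0_4 = 245; py0_4 = 210; px1_4 = 345; py1_4 = 320; px0_5 = 135; py0_5 = 120; px1_5 = 210; py1_5 = 250; px0_6 = 265; py0_6 = 30; px1_6 = 405; py1_6 = 155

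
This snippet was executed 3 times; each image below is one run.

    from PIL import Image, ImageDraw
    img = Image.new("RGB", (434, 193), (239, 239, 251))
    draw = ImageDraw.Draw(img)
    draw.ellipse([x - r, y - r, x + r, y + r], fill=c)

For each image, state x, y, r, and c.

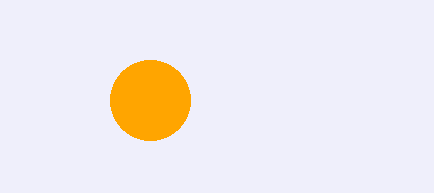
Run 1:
x = 150; y = 100; r = 40; c = 'orange'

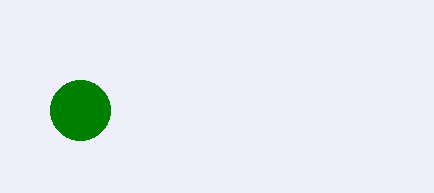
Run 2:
x = 80
y = 110
r = 30
c = 'green'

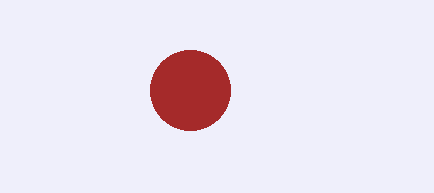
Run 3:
x = 190, y = 90, r = 40, c = 'brown'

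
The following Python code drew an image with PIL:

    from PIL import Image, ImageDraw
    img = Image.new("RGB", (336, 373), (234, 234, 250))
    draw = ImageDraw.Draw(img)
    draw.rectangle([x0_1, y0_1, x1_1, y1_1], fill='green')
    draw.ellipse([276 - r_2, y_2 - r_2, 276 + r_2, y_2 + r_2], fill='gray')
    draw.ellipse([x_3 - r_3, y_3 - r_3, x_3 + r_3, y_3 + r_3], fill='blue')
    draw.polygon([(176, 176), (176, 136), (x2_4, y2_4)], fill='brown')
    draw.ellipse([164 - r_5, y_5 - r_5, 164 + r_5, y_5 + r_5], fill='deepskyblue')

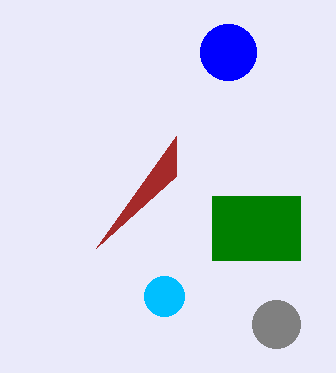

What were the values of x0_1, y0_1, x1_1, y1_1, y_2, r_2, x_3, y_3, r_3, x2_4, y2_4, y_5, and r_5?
x0_1 = 212; y0_1 = 196; x1_1 = 300; y1_1 = 260; y_2 = 324; r_2 = 24; x_3 = 228; y_3 = 52; r_3 = 28; x2_4 = 96; y2_4 = 248; y_5 = 296; r_5 = 20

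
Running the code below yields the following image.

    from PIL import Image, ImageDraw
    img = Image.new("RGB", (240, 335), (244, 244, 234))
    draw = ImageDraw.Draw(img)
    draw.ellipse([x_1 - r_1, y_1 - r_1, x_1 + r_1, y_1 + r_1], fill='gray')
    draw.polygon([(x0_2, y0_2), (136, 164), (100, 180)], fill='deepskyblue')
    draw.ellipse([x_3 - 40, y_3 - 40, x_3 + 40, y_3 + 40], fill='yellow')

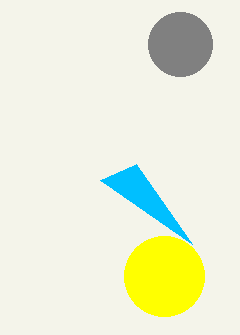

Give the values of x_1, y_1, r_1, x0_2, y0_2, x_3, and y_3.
x_1 = 180
y_1 = 44
r_1 = 32
x0_2 = 192
y0_2 = 244
x_3 = 164
y_3 = 276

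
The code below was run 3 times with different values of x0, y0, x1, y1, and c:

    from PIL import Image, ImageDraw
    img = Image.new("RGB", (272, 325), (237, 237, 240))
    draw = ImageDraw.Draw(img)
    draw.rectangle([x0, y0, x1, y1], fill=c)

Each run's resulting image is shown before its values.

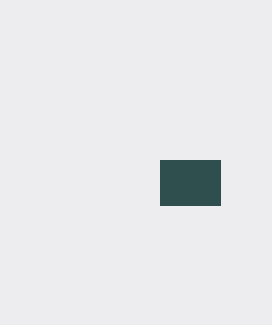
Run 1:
x0 = 160, y0 = 160, x1 = 220, y1 = 205, c = 'darkslategray'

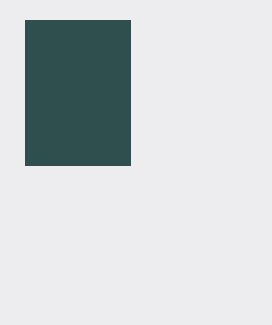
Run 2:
x0 = 25
y0 = 20
x1 = 130
y1 = 165
c = 'darkslategray'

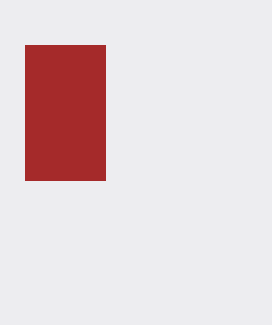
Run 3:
x0 = 25; y0 = 45; x1 = 105; y1 = 180; c = 'brown'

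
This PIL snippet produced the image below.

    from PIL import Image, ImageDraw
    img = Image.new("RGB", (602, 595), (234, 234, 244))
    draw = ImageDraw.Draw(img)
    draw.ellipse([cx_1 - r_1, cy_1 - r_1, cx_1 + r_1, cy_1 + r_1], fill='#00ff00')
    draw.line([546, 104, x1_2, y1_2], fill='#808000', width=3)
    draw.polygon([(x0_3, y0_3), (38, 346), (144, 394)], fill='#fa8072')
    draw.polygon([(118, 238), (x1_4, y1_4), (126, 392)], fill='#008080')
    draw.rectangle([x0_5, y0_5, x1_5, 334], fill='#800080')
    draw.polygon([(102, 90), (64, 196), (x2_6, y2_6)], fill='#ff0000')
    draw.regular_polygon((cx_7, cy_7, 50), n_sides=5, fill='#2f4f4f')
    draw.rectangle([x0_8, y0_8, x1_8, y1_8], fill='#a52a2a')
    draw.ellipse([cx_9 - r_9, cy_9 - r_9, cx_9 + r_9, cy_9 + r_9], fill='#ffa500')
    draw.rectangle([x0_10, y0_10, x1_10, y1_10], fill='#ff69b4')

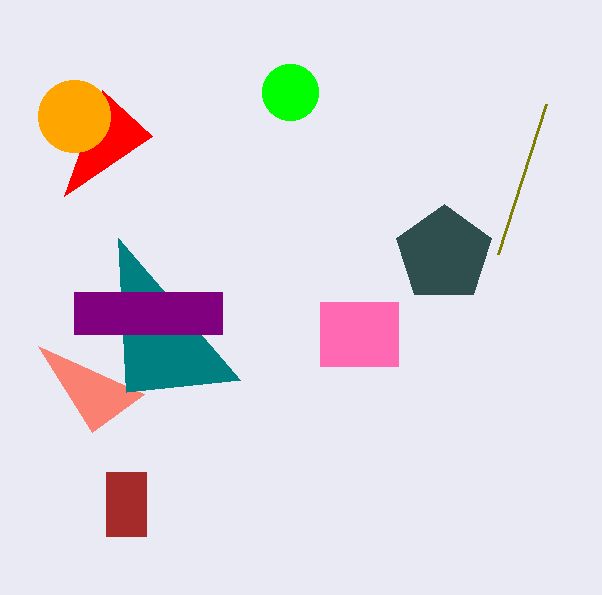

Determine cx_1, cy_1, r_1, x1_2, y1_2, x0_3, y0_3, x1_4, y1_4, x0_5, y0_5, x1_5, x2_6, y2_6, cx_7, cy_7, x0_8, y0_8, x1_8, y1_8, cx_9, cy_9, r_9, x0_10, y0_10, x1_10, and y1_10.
cx_1 = 290
cy_1 = 92
r_1 = 28
x1_2 = 498
y1_2 = 254
x0_3 = 92
y0_3 = 432
x1_4 = 240
y1_4 = 380
x0_5 = 74
y0_5 = 292
x1_5 = 222
x2_6 = 152
y2_6 = 136
cx_7 = 444
cy_7 = 254
x0_8 = 106
y0_8 = 472
x1_8 = 146
y1_8 = 536
cx_9 = 74
cy_9 = 116
r_9 = 36
x0_10 = 320
y0_10 = 302
x1_10 = 398
y1_10 = 366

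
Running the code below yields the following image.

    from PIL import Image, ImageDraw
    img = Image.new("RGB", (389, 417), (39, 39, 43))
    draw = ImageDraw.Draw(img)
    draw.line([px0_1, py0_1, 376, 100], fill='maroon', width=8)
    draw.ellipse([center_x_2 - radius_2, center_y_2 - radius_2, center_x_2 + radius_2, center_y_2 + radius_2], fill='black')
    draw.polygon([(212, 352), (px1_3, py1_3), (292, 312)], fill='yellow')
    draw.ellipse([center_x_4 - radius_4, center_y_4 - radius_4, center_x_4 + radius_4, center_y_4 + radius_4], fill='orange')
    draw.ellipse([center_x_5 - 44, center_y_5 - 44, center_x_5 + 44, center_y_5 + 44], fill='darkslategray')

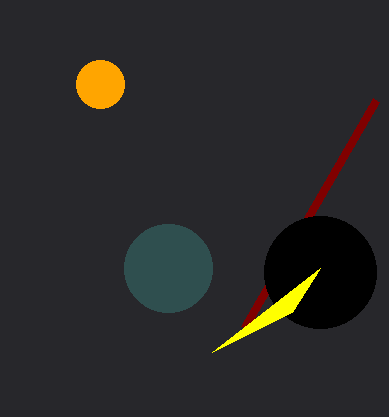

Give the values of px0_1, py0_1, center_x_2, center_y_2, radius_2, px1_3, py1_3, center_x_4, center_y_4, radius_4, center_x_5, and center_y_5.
px0_1 = 244
py0_1 = 328
center_x_2 = 320
center_y_2 = 272
radius_2 = 56
px1_3 = 320
py1_3 = 268
center_x_4 = 100
center_y_4 = 84
radius_4 = 24
center_x_5 = 168
center_y_5 = 268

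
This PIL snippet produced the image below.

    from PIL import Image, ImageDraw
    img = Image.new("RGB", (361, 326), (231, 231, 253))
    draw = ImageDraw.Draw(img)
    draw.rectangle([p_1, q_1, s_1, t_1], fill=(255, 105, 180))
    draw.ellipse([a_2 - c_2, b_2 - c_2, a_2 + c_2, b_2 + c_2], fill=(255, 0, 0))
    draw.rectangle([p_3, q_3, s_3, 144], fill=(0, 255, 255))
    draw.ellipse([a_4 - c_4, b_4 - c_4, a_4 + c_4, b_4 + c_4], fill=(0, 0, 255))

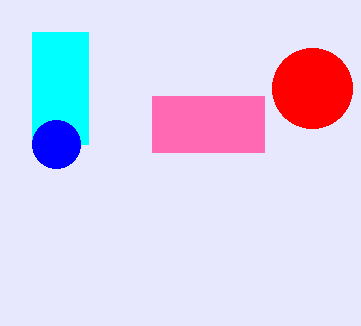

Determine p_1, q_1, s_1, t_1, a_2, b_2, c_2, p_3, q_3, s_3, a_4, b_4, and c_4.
p_1 = 152
q_1 = 96
s_1 = 264
t_1 = 152
a_2 = 312
b_2 = 88
c_2 = 40
p_3 = 32
q_3 = 32
s_3 = 88
a_4 = 56
b_4 = 144
c_4 = 24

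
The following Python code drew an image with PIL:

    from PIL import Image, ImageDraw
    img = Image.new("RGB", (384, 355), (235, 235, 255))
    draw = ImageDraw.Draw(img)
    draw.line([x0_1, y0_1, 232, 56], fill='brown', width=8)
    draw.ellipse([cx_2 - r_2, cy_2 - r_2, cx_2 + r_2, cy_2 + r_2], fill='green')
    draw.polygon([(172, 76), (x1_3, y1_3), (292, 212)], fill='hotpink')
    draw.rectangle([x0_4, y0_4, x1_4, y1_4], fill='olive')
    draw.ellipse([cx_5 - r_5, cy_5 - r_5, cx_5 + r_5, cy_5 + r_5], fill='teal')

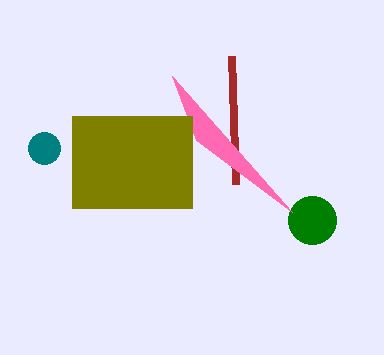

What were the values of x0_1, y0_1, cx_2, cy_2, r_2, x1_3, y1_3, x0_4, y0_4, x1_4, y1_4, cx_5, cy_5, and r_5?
x0_1 = 236; y0_1 = 184; cx_2 = 312; cy_2 = 220; r_2 = 24; x1_3 = 196; y1_3 = 140; x0_4 = 72; y0_4 = 116; x1_4 = 192; y1_4 = 208; cx_5 = 44; cy_5 = 148; r_5 = 16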